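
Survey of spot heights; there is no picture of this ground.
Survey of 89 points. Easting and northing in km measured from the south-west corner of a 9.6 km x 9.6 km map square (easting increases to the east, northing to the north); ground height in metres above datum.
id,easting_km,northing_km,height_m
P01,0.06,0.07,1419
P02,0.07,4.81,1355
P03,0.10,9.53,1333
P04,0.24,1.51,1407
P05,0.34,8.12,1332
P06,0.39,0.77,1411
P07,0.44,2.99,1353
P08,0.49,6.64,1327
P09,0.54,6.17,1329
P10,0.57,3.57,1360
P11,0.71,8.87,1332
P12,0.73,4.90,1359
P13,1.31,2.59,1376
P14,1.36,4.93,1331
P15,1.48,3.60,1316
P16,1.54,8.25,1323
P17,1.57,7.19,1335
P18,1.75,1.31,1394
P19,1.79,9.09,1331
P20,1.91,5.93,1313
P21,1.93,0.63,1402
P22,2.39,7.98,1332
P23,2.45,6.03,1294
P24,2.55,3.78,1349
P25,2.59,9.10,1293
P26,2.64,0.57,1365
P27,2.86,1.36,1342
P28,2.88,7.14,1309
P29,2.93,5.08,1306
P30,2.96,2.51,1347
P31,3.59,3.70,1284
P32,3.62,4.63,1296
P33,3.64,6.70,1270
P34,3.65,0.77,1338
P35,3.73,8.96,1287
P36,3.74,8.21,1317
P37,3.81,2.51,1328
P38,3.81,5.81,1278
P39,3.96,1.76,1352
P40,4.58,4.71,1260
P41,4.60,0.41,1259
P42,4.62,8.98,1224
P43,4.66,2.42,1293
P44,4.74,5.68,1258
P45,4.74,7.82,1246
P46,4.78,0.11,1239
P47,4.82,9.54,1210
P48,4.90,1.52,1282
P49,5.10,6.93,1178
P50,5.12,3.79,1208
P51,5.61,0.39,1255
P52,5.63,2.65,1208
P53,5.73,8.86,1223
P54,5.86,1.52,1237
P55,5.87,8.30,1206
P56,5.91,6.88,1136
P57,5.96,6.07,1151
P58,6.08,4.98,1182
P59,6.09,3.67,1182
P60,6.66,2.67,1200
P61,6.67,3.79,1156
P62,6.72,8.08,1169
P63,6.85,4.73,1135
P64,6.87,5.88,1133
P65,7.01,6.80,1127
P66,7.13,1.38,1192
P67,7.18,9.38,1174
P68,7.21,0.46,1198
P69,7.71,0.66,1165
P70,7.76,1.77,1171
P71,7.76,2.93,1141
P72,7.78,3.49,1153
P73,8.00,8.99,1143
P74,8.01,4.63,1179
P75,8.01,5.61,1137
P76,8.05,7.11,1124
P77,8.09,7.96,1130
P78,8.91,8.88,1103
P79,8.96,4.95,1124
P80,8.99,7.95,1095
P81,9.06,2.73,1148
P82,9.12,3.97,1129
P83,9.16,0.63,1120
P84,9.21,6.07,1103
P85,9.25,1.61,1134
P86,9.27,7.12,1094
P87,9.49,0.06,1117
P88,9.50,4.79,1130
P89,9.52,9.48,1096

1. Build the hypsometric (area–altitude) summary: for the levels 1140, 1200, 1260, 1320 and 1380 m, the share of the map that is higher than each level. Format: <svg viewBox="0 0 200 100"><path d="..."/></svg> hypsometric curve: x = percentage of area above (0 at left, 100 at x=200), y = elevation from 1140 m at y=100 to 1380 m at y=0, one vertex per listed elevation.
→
<svg viewBox="0 0 200 100"><path d="M166 100l-39-25-33-25-30-25-53-25"/></svg>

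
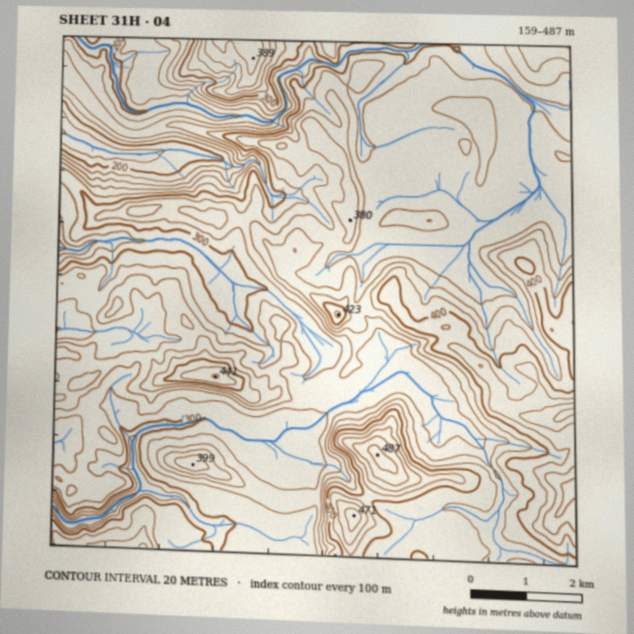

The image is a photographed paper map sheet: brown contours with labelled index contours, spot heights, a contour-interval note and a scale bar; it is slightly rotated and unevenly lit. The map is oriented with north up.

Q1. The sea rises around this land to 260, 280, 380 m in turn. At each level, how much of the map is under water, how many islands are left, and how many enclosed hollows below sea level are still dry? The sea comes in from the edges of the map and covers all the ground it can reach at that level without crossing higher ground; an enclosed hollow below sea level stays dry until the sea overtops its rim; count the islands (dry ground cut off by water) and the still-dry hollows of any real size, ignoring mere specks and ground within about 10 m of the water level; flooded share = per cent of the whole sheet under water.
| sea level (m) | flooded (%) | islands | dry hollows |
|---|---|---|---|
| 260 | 9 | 0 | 0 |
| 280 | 12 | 0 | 0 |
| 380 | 83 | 3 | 0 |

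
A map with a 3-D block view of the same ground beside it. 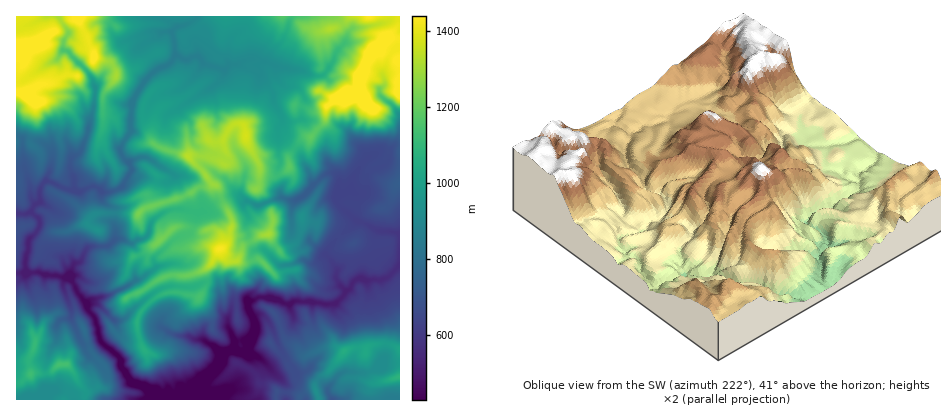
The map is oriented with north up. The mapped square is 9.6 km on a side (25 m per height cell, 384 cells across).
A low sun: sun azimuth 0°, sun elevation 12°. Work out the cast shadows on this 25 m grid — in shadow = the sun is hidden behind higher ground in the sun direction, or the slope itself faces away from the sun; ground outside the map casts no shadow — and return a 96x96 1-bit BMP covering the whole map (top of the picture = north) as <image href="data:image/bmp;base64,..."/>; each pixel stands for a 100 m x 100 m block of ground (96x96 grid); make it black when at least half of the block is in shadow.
<image width="96" height="96" href="data:image/bmp;base64,Qk2+BAAAAAAAAD4AAAAoAAAAYAAAAGAAAAABAAEAAAAAAIAEAAATCwAAEwsAAAIAAAAAAAAA////AAAAAAD+/D//////yjjn8f///x//////yBDn9////48f////7ABH+P///wA/////4AAP//8//gA/////4hAP/g8//gA///////AP4AEE/AB///////EH/wAAfAB///////PB/4AAOAD//////+Ph/4AAAAD//////8fg/4AMAAH//////8BweaAMAAH/AP///8A4ODwAAAP+AP///8AAADwBgAfwAf///+AAADgAAAfwP////+AAAAAAAA/4f////+AAAAAAAA/8//////AAAAAAAA94//////4AAAAAwA75//////4AAAAA4Bz5//////4AAAAAOB39//////8AAAAAEDv///////8AAAAAAHP////////AAAAAAH//////////AAAAAPw/////////gAAAAP8P//H/////gAAAAf/D/8P////w4AAAA//w///////AcAAAAwD8f/////+QcAAAH/4/H/////8weeAj//8fh//////gX/j///+P4Af//z+AD/z///+P+AH//nIAh8T/3//P/8D//PjQw+F2H/gPf/5/G//5/+F4P/gH//8wB////+F+P/wA//8wH8H///F+f/4GfB8AP4A///F/f/8OPgAAP4A///P///+/DwAAH8D///v/////x4AAD8D///v/////w8MAAAD/////A/D/4cAAAGDv////gMH/4AAAAGgH////wAP/8AAAACwH////8A///AAIOAwH////8AeB/9D4PBwH////+ABw//nwfB4P////+AH4H//h/j4f////+Qz8A//j/////////54CAD/n/////////7/AAB/////////////gAGf/4//////////wD//Pg//////////0P/8fwf////////////8/4Hz///////////5/4Dz///////+f//z/8An///////sP//n88AH//////78f//OA8AH//////4Z//+AA8AP//////8R//wAB4AP//////+D/+AABwAP///////Dn4AeBwAP///////DgAAIAgAF///////HwAAAAAAA///////HwAAAGAAAf//////nGAAACAAAP//////nAAAAAGAAf//////nAAAAAAAx///////n4AAAAAA7///////n4AAAAAB////////n4AAAAABk///f///v8AAAAAABz/wfw//v8AAAAAABx/B/gf//8AAAAAAD4PD+B///+AAAAAAD4AD4B///+AAAAAAAAAHAAf/3/AAAAAAAAAPgAD/73gAAAAAAAAPgAD/5jwAAAAABzAAgAAH4D4AAAAAH8YAAAAP8B+AAAAAP+AFABAf8AfAAgAAf3AOAHw/4APgAAAAf/AOAP58AAHnAAACP/gOAf/8AAAPgAACP3gGAf/wAAAAAAAGfvwDAAfgBgAAAAAOfv8BgA+ADwAAAAAGf//gAA/gj4AAAAAPf//4AAfwj8AAAAAfeP+AAADwH9/gAAAfcB/4AADzEAP8AAB/IAP+AAH/4AAfAAB/gAH/AAAH4AABAAA/gAHfA="/>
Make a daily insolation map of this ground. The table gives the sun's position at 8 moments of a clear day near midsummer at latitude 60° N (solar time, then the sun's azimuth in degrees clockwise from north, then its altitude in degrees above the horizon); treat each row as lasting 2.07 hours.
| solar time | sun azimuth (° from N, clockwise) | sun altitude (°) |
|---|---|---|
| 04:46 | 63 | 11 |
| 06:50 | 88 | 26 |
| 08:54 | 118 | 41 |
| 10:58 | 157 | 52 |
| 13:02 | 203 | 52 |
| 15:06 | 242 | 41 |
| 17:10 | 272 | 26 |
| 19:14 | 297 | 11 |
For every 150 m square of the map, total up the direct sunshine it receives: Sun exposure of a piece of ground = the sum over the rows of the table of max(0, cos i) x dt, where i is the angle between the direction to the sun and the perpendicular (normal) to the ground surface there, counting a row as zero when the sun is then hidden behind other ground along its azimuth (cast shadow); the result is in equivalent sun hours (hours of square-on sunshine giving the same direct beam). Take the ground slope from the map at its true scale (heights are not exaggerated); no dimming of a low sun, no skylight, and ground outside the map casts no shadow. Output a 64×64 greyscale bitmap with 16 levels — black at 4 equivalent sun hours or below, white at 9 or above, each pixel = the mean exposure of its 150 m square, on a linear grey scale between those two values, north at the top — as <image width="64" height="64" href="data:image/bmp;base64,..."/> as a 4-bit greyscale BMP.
<image width="64" height="64" href="data:image/bmp;base64,Qk12CAAAAAAAAHYAAAAoAAAAQAAAAEAAAAABAAQAAAAAAAAIAAATCwAAEwsAABAAAAAAAAAAAAAAABEREQAiIiIAMzMzAERERABVVVUAZmZmAHd3dwCIiIgAmZmZAKqqqgC7u7sAzMzMAN3d3QDu7u4A////AO3d3d3e7u3N7t7uut3u3c3cuavN3dze28zJrO7e7u7u7u7dy97u3t3chUSc3e3sq+3Mus3ty6qq3bmu7u7u7u7u7t3c3uzLmqYQSs3t7e7Fnu7M3u2ka8vLzczu7u7t3c7u3t3e3LqZUzirzu7u7tkn3uzd23jN3Kfe687tzLq93M293u2pqakwKbvN3u7u7ZFt7u7Kre7dqIztq83cunjdy6jO63eJtgBs3MzM3u7u1yjuyane7e7but7u3u7d3M3cxmd6yntwAHze7Mzu7u7rVqYWfO7d7t2pru7e7tzeut7ZV5yolgAGvO7bze7u7cthAWi+7t7t3ty77t7u7e6azctXl4eAAHvd7GV7zLmFScu9mM7s3t3Mzduc7d7u7ZzN3Zi3i2AIvczYVomoYxSr3JllWsrNzNyppyR5q824nNzKlqmdQCzs3dmYp4mczM3Hnac1qry83bulU0VUVme7p8qFh8xATavdypiM3d7bzHWutmeay7zczHeodmZmeMyBjLVo1gCaSrzKqr3e7u3NqL6miJvLeLu6irqqmaqrqVNa3KmAArS8icu7vM7t7e23rGWZvMl6yZmqu7vMzMyoaXe8umArW92mrLvMvN3N6sqaOLvLlpqneJmrzN3d3Kqcu6lrQGa83ttKzM3L3d3JundGqTI2QzQ1hpvM3d3dqr3d2XkFunac3cacvdze7cm6lnMAJryprM3cabzM3d27zd3FlEy6h0FL3JfN3dzNybq6uszMvd3d7d62nMvMzarNvbSTrt3bcABL3Iiau6y6uqqbvKrN3O3dy8uLqrveubyYZDjKzLq8YQOd3d3t3Kq7q6mKqszNzO7c3pioma2JdEVZup7u3KvapUa97d3dq8q9qoms3c7d3dzO7d3trMvL3dzM3u7t29rNpURUV72rur3KmrZ7zLq83b3u3e7sx83u2tua3u7c3c7duqzJmtvM3tzLVoc0m83d3N3d3u7Xrty83dvd25u+3t3u7u3bzu68uaVrzNzdvN3d3d3u7tmN3d3e2qqHm5Se7b3u7t3e7arIaM24vN3c3d3t7u7t2Y3d3e7du5hnEZre2s3d3cvNyszN3HncnO7cze7e7u3ra97u7u7d3ISaQVzuvMupmrzJjNzcp4287ty7zd3u3e7Hzu7u7t3LnN3FSs7tzN3LzMupzNy7a9zu3cu83MzN7umLuq3u7IidzepKu+7tmcqcymdou7pr7e7d3LzM3u7cybzLmKzad77d7XTLmry3VXmqZ7rMyVrt3dzdzN3u7pl67dzLqt7bztzu2WvM3dy5rZmLi8qoKtqszMzd3e7u7szc3e7JmoZ5h57t27zd7t3ah4cWhokFzIm83dzM3u7uyZ3u7smFW93KaL3t7u3d7shnWHEASEFtqbzd3LrN7u3c3u7amqiYd4zcp2jO7czuyHvLu6V72CnczczMy93u7dvO2WeqmLlRI2u6hUWt3u7rq83duovNlM7d3M3M3u7t7Khr3e287tllRHiJd1a+7svczN3bi93Wbd3d3dzM3u3uut7M3u7c24mHrMupZp3Ine2s7e3L7dx53d3N3Mu97e7L3Lzu7tvrpt3ribvdzYve7L3t3N7su9q+3dzbu6vt7tzMve7uy9h43oOd3dzazu7szezKjsqL3c7u3M3Lu+3u3My83e7Nk1h0PN3czt7u7tve28uMqr3Lvu7tzN273e7r3bqr3u5lvam93d3d7u3uvO7NyorL3su+7u3czLvd7sztvKe+7Ga93M3cqKq97uy+7aZ6aM7uy97tzd3cyt3tzezNp2zsuGzd24eKue7u7N7siHiYvu273Zir3d3brd3tzN22Su3MQ2qYqbuqzd3d3eu4ibq+7Lzcmszd3e3u3N3d3NRH7t2DmqvLvJnNur7d3MupvNybzeuKq7u73dy8297cxTbe7Ye8zd3KatypnO7My5q9uZrNx6qqurzNzMzLvd21Vs7sdq3d3blbmah4mqu7ms3by82rupy8zc3N3cvN3rl2zcymnc3ty6dGaYREVGir3uvd3au5rN3dzM3uzd3uy1XNuXaNzd7cuXaJeGRVjLze2rvOzNu97clnze7t3u68VczNt2zLzN3curzLqZrNzdu3i5fe7t3WABjey7vNzLxTvu7qSdy7vO7czMzMzM3dyYXdzLzu7qgErbve7u3MzDB97u1kvd3c3u3czd3d3d3Jecq2FIq8qVfN3M3u7szLM0ze7tNbze7d3u3d3d3d3d3MchAkNLzdus3u3M3e7dlHnO3d6yar3e3N3d3d3d3d3LqGNMl6ze7c3e7tzNzZQUvIq7zet2i93dzM3d3d3cy7u83qjNuM7d3d7u7JisEBrd2oms7uuIvN3N7u3d3czd3u7dqZp3re7e7u7u6VUFve25iZvO7umsze7u7u3N3e7u7u7bmYud7u3u7u7sEGztuUSKmrze7N7u7u7u7d7u7u7u7uyZurzu7d7u7u14ru27mJu8u83c7u7u7u7u3u7u7u7u7cmJec7t3cze24a97Hmrqt3bzMzu7u7u7u7u7u3u7u7u7JqHi+7ruqzttn3ty7zd3d3cze7u7u7u7d7u7e7u7u7dzu3Mzd3dy6yovtrLu+7u7u7tze7u7u7t3u7t3u7t7uzKqaqs3u3cymzu24vLrN3u7u7tzu7u7u3u7u693My7zd3ty7ve7uypve7u7tus3d3e7u7t7u7u7u7u7tuqvMzN7u7u7u"/>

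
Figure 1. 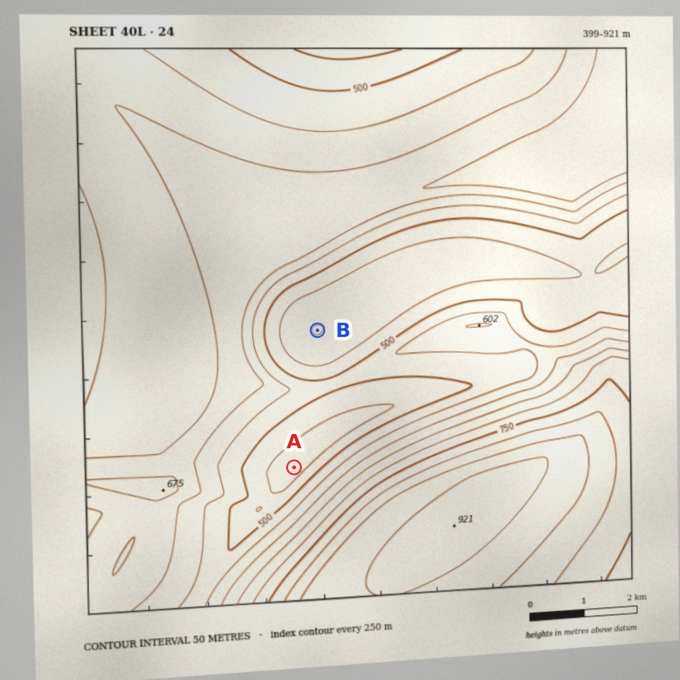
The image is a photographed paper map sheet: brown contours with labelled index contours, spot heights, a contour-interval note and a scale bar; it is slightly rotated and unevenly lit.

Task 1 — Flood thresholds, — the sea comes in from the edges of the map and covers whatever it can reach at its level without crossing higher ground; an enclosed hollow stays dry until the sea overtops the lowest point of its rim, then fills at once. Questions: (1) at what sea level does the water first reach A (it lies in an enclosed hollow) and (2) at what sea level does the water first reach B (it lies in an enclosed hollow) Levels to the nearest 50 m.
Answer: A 500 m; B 450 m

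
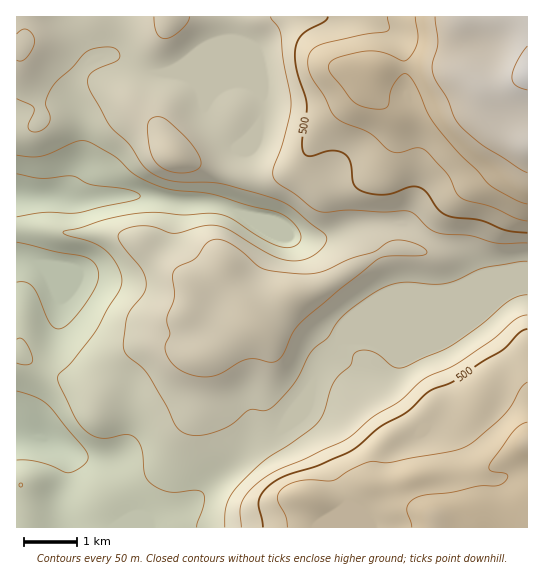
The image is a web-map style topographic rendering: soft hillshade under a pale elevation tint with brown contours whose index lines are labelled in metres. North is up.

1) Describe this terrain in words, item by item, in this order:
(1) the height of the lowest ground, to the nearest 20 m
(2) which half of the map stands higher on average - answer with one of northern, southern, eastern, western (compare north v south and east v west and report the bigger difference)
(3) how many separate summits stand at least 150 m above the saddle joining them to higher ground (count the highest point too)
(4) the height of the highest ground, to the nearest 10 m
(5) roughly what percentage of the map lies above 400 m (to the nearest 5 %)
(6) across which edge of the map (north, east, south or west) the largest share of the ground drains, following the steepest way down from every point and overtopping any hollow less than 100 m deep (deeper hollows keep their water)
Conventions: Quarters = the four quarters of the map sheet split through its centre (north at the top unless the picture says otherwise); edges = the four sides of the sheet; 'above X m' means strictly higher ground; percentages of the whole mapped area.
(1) The lowest point is down at roughly 260 m.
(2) Taken as a whole, the eastern half is higher than the western.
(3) There are 2 summits with 150 m or more of prominence.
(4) The highest point reaches roughly 710 m.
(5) Roughly 65 % of the ground is higher than 400 m.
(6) The largest share of the runoff leaves by the western edge.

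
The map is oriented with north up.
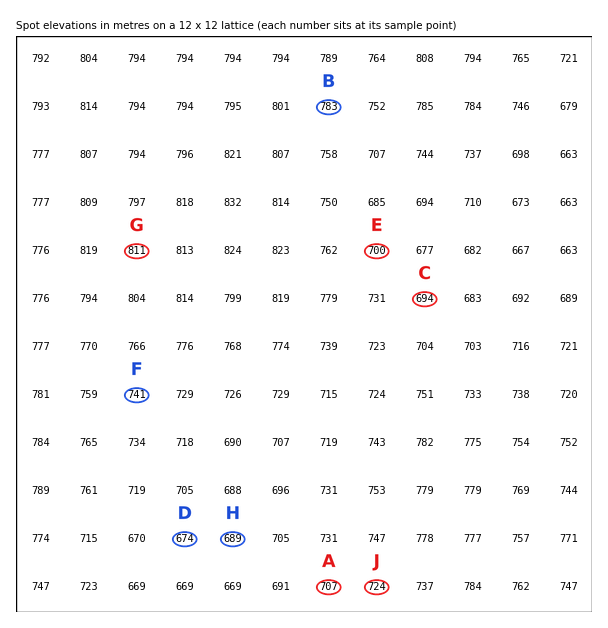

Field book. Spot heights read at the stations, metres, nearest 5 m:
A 705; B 785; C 695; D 675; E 700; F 740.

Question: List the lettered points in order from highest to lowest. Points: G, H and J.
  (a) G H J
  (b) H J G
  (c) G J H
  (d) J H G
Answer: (c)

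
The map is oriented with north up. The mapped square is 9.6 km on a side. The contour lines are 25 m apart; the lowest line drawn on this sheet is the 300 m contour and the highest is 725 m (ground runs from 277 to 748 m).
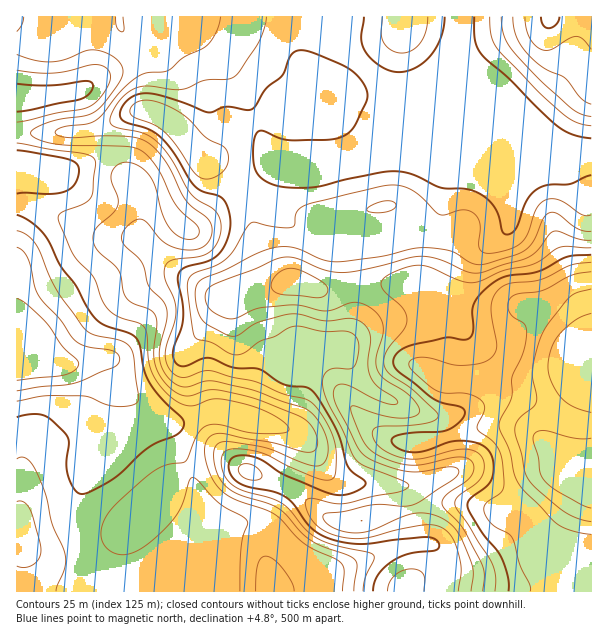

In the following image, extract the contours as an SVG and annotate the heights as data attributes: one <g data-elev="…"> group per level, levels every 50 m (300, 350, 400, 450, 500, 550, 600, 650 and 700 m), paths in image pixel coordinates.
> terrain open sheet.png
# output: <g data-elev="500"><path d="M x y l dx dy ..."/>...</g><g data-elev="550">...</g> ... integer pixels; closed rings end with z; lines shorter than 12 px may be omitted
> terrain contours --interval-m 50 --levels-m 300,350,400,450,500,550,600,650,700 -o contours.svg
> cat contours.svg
<g data-elev="300"><path d="M17 298l9 5 18 17 18 25 14 14 3 4-4 7-10 5-48 5"/></g><g data-elev="350"><path d="M17 231l10 4 8 8 21 47 29 39 10 6 27 6 8 6 4 10 5 41-1 3-3 3-13 3-14-2-18-8-9-1-36 0-28 5"/></g><g data-elev="400"><path d="M56 591l9-25-1-15-11-26-7-30-11-25-4-8-5-4-5-1-4 2"/><path d="M17 143l33 6 33 4 7 3 5 3 1 6-5 32-7 6-24 10-2 3 1 5 13 32 5 7 17 18 7 21 6 9 10 8 21 7 6 4 3 8 1 22 3 12 5 12 9 11 12 10 11 4 7-1 14-5 7-1 33 6 25 11 9 6 6 6 0 3-4 2-22 1-17-2-27-7-7-1-6 2-9 9-11 26-3 2-19 3-15 9-36 32-7 9-4 9-1 8 1 7 3 6 5 5 6 3 7 1 15-5 18-13 19-19 7-14 7-23 2-3 3 0 25 25 23 13 5 5 1 3-5 12-2 12-1 43"/><path d="M17 70l21 3 16 0 42-8 11 3 3 4 1 5-2 7-7 11-6 7-7 5-72 15"/></g><g data-elev="450"><path d="M116 17l1 10 5 5 2-3-1-12"/><path d="M221 17l-5 16-11 14-22 11-15 13-21 2-10 4-15 13-20 25-7 6-9 3-23 3-6 2-2 3 3 3 8 2 57-1 14 2 9 3 9 8 10 12 22 40 22 20 3 9-2 9-6 7-9 4-14-1-13-4-9-7-12-15-6-4-4 1-6 3-9 11 0 6 2 5 14 13 5 6 6 23 13 13 4 8 1 12-8 31 3 17 8 11 10 7 9 1 18-6 11 1 36 8 28 11 20 6 7 4 6 6 9 14 4 13-1 14-6 7-6 1-7-1-44-18-37-6-8 2-4 4-1 8 1 10 6 15 10 11 11 5 34 11 9 7 15 17 11 9 10 6 32 12 3 3 1 5-3 25"/></g><g data-elev="500"><path d="M591 175l-21 9-22 1-12 5-10 11-10 27-4 5-5 2-5-4-3-15-4-9-13-12-15-6-27-2-23-11-12-4-10-1-12 1-72 16-26-1-15-4-11-7-5-11 0-22 1-7 3-5 6 0 15 7 11 2 36 0 12-2 9-4 6-5 14-30 0-6-2-7-12-15-15-8-33-13-8 1-5 3-10 21-16 14-11 17-4 4-24-3-15 5-5 0-36-13-24-6-7 1-8 3-10 10-2 7 3 6 26 9 10 7 14 16 21 33 7 6 16 4 5 3 4 6 3 9 1 11-1 9-3 10-6 9-11 9-24 7-4 2-3 5 0 6 4 21 1 14-2 13-8 21 0 6 2 6 4 3 6 1 18-7 7-1 23 9 25 2 26 15 25 4 9 10 17 30 13 39 5 5 11 8 2 3-4 5-12 6-9 1-9-1-48-19-24-16-15-4-10 1-5 5-1 7 3 9 5 5 8 4 28 6 12 5 9 7 18 24 8 6 12 5 16 4 15 1 63-7 8 2 5 4 0 5-4 2-27 4-18 9-13 13-3 8-1 7"/><path d="M364 17l-3 21 4 13 7 9 9 7 9 4 9 1 8-1 9-3 15-13 10-17 4-21"/><path d="M474 17l1 25 3 8 6 7 25 21 28 30 21 19 15 8 18 3"/></g><g data-elev="550"><path d="M591 231l-12-2-21-15-4-2-5 1-6 6-9 21-8 9-11 6-35 10-9-2-19-12-20-3-16 0-35 8-45 6-13-2-27-12-18-1-20 6-33 17-21 8-6 4-2 5 0 16 5 16 8 6 21 11 9-1 12-9 9-4 31-8 11 1 22 6 29-2 7 2 6 5 3 6 2 6-3 25 2 14 7 9 18 12 3 4-1 2-4 1-10-3-38-18-6 0-4 3-2 6 2 9 24 47 5 6 7 5 30 10 18 2 33-5 5 1 2 5-7 7-30 20-9 5-9 1-21-2-12 1-26 6-19 2-3 3 0 3 4 5 8 4 10 4 11 1 16-3 29-13 12-3 15-1 13 5 9 6 6 6 13 25 4 17-2 19"/><path d="M369 212l9 1 9-1 7-3 2-5-6-3-9 1-13 5-1 3z"/><path d="M501 17l1 12 3 9 5 9 8 10 24 25 28 25 11 7 10 3"/></g><g data-elev="600"><path d="M312 297l8 1 4-2 3-3 1-5-7-7-19-10-9-3-8 1-7 4-6 8 0 7 4 5 8 2z"/><path d="M591 248l-24-2-7 1-26 17-30 6-28 12-14-1-31-14-12-2-11 2-13 5-11 6-3 4 1 5 2 4 20 18 3 11-3 9-18 24-2 7 1 8 6 7 24 17 21 19 2 5-3 4-10 4-48 3-4 4 0 7 4 6 7 6 9 5 12 4 17 0 40-10 12 2 7 5 3 11-3 10-5 7-18 13-3 7 37 59 4 13-1 15"/><path d="M525 17l1 10 3 9 5 8 6 5 5 1 6 0 18-11 7-3 7 3 8 10"/></g><g data-elev="650"><path d="M591 262l-19 3-30 14-32 4-12 7-5 7-2 11 6 40-3 7-6 5-11 4-18 1-28-7-11-1-7 2-4 4 3 8 23 19 9 3 26 1 9 4 5 6 0 7-6 14-1 4 3 3 13 9 6 9 3 11 2 22-3 9-16 12-1 8 4 7 4 5 15 9 5 4 8 29 10 19 0 6"/></g><g data-elev="700"><path d="M591 289l-13 3-8 5-26 33-6 15-6 24 1 9 4 18-1 6-2 5-15 12-4 10 10 42 6 12 33 29 14 6 13 4"/></g>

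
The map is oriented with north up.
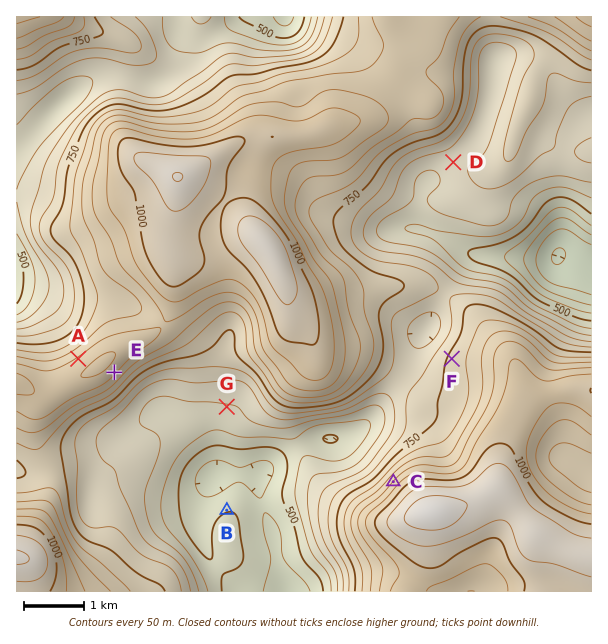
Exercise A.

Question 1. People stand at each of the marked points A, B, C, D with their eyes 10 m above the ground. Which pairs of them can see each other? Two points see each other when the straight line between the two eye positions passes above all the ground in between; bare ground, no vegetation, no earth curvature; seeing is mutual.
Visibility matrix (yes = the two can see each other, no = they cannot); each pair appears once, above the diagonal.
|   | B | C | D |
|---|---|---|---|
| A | no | no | no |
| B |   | yes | no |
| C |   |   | yes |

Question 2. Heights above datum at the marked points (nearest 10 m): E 910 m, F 760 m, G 600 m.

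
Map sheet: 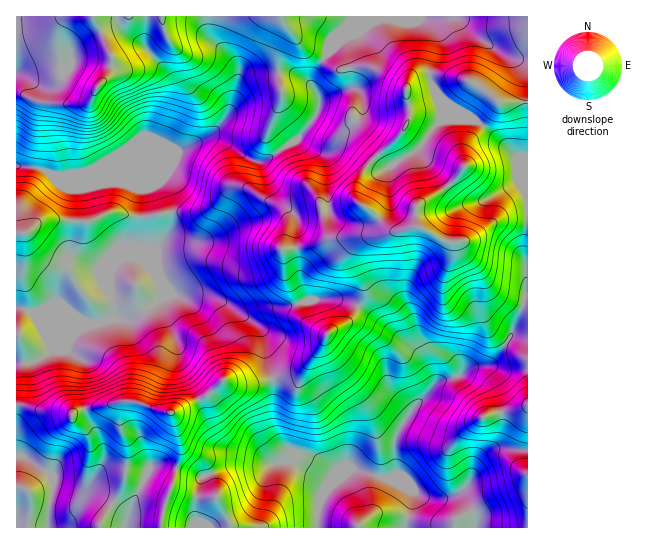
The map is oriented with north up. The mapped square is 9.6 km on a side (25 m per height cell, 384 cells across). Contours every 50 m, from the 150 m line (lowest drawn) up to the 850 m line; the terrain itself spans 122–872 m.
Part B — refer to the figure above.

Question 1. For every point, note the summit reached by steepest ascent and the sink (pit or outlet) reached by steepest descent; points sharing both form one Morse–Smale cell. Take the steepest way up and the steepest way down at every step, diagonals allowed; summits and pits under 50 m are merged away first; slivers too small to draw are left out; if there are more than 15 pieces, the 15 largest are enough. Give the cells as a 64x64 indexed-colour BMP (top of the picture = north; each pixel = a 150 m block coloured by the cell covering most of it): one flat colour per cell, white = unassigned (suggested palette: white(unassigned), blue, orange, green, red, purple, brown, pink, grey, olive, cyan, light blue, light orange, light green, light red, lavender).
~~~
<image width="64" height="64" href="data:image/bmp;base64,Qk12CAAAAAAAAHYAAAAoAAAAQAAAAEAAAAABAAQAAAAAAAAIAAATCwAAEwsAABAAAAAAAAAA////ALR3HwAOf/8ALKAsACgn1gC9Z5QAS1aMAMJ34wB/f38AIr28AM++FwDox64AeLv/AIrfmACWmP8A1bDFAAAAAAAAAAAzM4iIzMzMzMzMzMwAAAAAAAAAAAAAAAAAAAAAAAAAADMziIjMzMzMzMzMzAAAAAAAAAAAAAAAAAAAAAAAAAADMzM4iMzMzMzMzMzMAAAAAAAAAAAAAAAAAAAAAAAACjMzMziIjMzMzMzMzMwAAAAAAAAAAAAAAAAAAAAAqqqqozMzOIiMzMzMzMzMzMAAAAAAAHd3cAAAAAAAAAqqqqqjMzMziIzMzMzMzMzMwAAAAAB3d3d3cAAAAAAAqqqqqqozMzOIiMzMzMzMzMyIUAAFV3d3d3dwAAAAAAqqqqqqqjMzM4iIiMzMzMzMiIVVVVVVd3d3d3AAAAAAqqqqqqqqMzMziIiIiIiIiIiFVVVVVVd3d3d3dwAAAKqqqqqqqqozMzM4iIiIiIiIhVVVVVVVV3d3d3d3cAAAqqqqqqqqqjMzMziIiIiIiIVVVVVVVVVXd3d3d3d3d3eqqqqqqqqqMzMziIiIiIiIhVVVVVVVVVV3d3d3d3d3d6qqqqqqqqMzMzOIiIiIiIhVVVVVVVVVVXd3d3d3d3d3qqqqqqqqozMzM4iIiIiIiFVVVVVVVVVVV3d3d3d3d3eqqqozqqqjMzMziIiIiIiIVVVVVVVVVVVXd3d3d3d3dzMzMzMzM6MzMzMziIiIiIhVVVVVVVVVVVV3d3d3d3d3MzMzMzMzMzMzMzMziIiIiFVVVVVVVVVVVVd3d3d3d3czMzMzMzMzMzMzMzM4iIiIVVVVVVVVVVVVVXd3d3d3dzMzMzMzMzMzMzMzMzMzMzhVVVVVVVVVVVVVJ3d3d3d3MzMzMzMzMzMzMzMzMzMzMwAFVVVVVVVVVVUiInd3d3czMzMzMzMzMzMzMzMzMzMwAABVVVVVVVVVUiIiIid3dwAAMzMzMzMzMzMzMzMzMzAAAAVVVVVVVVUiIiIiInd3AAAzMzMzMzMzMzMzMzMzMAAAAFVVVVVVVSIiIiIiJ3cAADMzMzMzMzMzMzMzMzMwAAAABVVVVVUiIiIiIiIidwAAMzMzMzMzMzMzMzMzMzAAAABVVVVVUiIiIiIiIiIiAAMzMzMzMzMzMzMzMzMzAAAABVVVVVUiIiIiIiIiIiIAMzM2ZmYREzMzMzMzMzEAAABVVVVVIiIiIiIiIiIiImZmZmZmZhEREzMzMzMxEREABVVVVVIiIiIiIiIiIiIiZmZmZmZmERERMzMzMRERERESIlVSIiIiIiIiIiIiIiJmZmZmZmYRERExERERERERERIiIiIiIiIiIiIiIiIiImZmZmZmZhERERERERERERERIiIiIiIiIiIiIiIiIiIiZmZmZmZmEREREREREREREREiIiIiIiIiIiIiIiIiIiJmZmZmZmYRERERERERERERESIiIiIiIiIiIiIiIiIiImZmZmZmZmERERERERERERERIiIiIiIiIiIiIiIiIiIiZmZmZmZmZmERERERERERERIiIiIiIiIiIiIiIiIiIiJmZmZmZmZmYRERERERERERERERIiIiIiIiIiIiIiIiImZmZmZmZmZhERERERERERERERERESIiIiIiIiIiIiIiZmZmZmZmZmERERERERERERERERERERESIiIiIiIiIiJmZmZmZmZmYREREREREREREREREREREiIiIiIiIiIiImZmZmZmZmZhERERERERERERERERERESIiIiIiIiIiIiZmZmZmZmZmEREREREREREREREREREiIiIiIiIiIiIiJmZmZmZmZmZhERERERERERERERERESIiIiIiIiIiIiImZmZmZmZmZhERERERERERERERERERIiIiIiIiIiIiIiZmZmZmZmYREREREREREREREREREREiIiIiIiIiIiIiJmZkRERmERERERERERERERERERERESIiIiIiIiIiIiKUREREREREREERERERERERERERERERErsiIiIiIiIiIpREREREREREREQREREREREREREREREfu7siIiIiIiIplEREREREREREREQREREREREREf8REf/7u7IiIiIiIpmUREREREREREREREQREREREREf//8f//+7uyIiIiIpmZREREREREREREREREQRERERER////////u7siIiIpmZlEREREREREREREREREEREREREf8RH////7u7IiIpmZmUREREREREREREREREQRERERERERER////u7u7uZmZmZREREREREREREREREREERERERERERH///+7u7uZmZmZlE3d3d1EREREREREREQREREREREREf///7u7mZmZmZmd3d3d3dRERERERERERBERERERERER////u7uZmZmZmZ3d3d3d3UREREREREREQREREREREf////u7uZmZmZmZnd3d3d3dRERERERERERO4RER7hER////u7u5mZmZmZmd3d3d3d3URERERERERE7u7u7u4RC//7u7u7mZmZmZmZ3d3d3d3dRERERERERE7u7u7u7gALu7u7u7uZmZmZmZnd3d3d3d1ERERERERE7u7u7u7gALu7u7u7u5mZmZkAAN3d3d3d1ERERERERE7u7u7u7gAAu7u7u7u7mZmZkAAA3d3d3d3URERERERE7u7u7u7gAAALu7u7u7uZmZAAAADd3d3d3URERERERETu7u7u7gAAAACbu7u7u5mZAAAAAN3d3d3dRERERERERO7u7u7gAAAAAJmbuZm5mZAAAAAA"/>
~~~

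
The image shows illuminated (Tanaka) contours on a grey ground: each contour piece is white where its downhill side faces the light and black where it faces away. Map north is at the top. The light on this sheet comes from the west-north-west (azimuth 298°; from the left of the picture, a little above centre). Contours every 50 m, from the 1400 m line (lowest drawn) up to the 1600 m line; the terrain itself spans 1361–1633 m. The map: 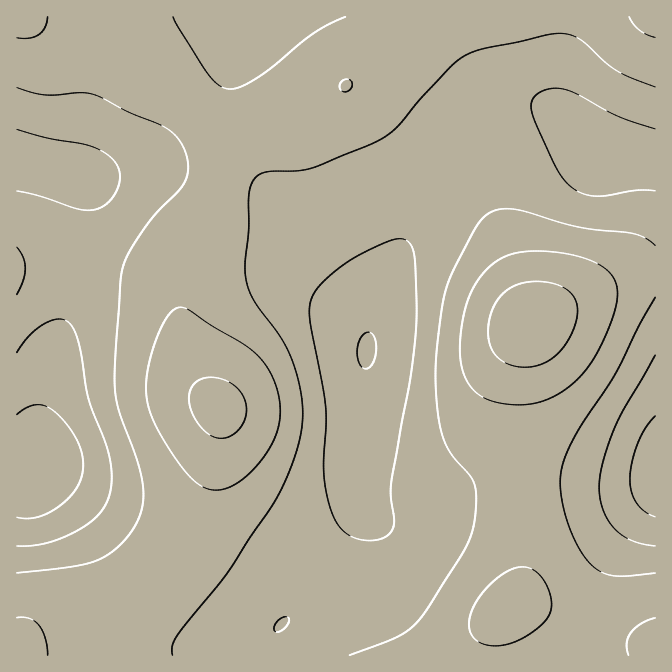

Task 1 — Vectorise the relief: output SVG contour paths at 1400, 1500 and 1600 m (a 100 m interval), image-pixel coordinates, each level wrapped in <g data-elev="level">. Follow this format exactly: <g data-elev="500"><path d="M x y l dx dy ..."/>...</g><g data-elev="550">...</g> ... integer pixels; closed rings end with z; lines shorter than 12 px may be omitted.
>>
<g data-elev="1400"><path d="M655 517l-10-5-8-9-6-11-1-14 2-16 6-20 7-14 10-12"/><path d="M17 414l10-6 10-3 8 1 9 5 11 11 10 15 6 15 2 13-1 12-5 10-7 9-9 9-11 7-12 5-11 2-10-2"/><path d="M365 369l-3-2-3-5-2-12 3-12 4-4 4-2 4 1 3 5 1 14-4 13-4 3z"/></g><g data-elev="1500"><path d="M172 655l0-10 5-10 50-61 48-74 17-35 9-33 2-17-1-17-4-18-5-18-13-25-26-37-8-20-1-15 4-35 0-33 1-10 5-9 5-4 7-2 30-1 15-3 68-28 17-13 25-30 33-35 13-8 17-6 65-14 19 0 15 8 21 20 12 9 38 16"/><path d="M655 573l-28 3-13 0-12-4-10-7-12-15-10-22-7-25-3-21 3-19 10-23 42-65 24-48 16-30"/><path d="M17 294l6-14 2-12-2-11-6-10"/><path d="M655 245l-9-7-11-4-56-7-65-18-10 0-10 2-9 5-7 7-23 44-9 21-6 32-4 50 2 40 5 28 7 15 20 22 5 12 1 21-4 24-12 25-33 53-12 14-8 7-12 7-45 17"/><path d="M17 88l27 7 40-2 16 4 28 15 33 13 11 7 6 6 5 9 4 10 1 10-1 10-5 10-28 29-21 29-8 15-4 15-6 80 0 33 4 24 17 45 6 23 1 20-4 18-7 13-10 12-12 10-12 7-24 6-57 7"/><path d="M345 17l-18 8-15 9-40 33-17 12-15 8-10 2-10-3-11-11-30-47-6-11"/></g><g data-elev="1600"><path d="M214 437l11 1 12-6 8-12 1-13-3-12-9-10-12-6-13-2-9 2-6 6-4 7-1 8 2 10 6 12 8 9z"/><path d="M519 367l15-1 13-4 13-10 9-14 7-16 1-15-4-12-9-8-19-5-21 1-17 7-12 13-4 10-3 12 0 12 3 10 4 8 6 5 7 4z"/></g>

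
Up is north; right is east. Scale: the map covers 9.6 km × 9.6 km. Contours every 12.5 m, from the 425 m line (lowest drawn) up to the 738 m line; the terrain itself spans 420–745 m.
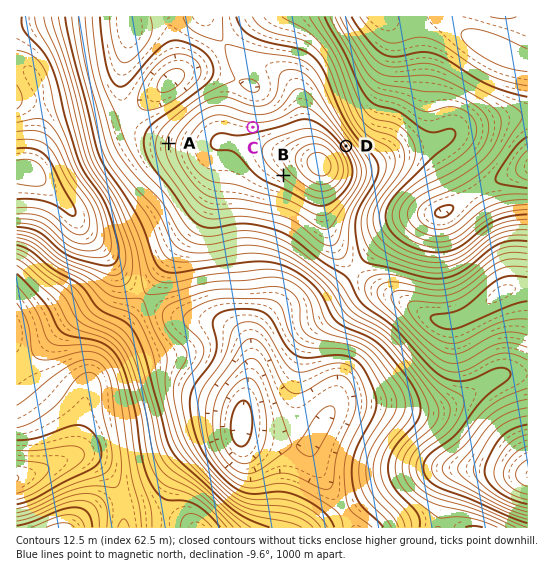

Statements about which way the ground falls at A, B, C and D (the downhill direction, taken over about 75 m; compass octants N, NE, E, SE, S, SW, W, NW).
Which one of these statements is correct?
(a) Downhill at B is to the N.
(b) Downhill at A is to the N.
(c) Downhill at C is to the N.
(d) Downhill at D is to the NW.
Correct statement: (c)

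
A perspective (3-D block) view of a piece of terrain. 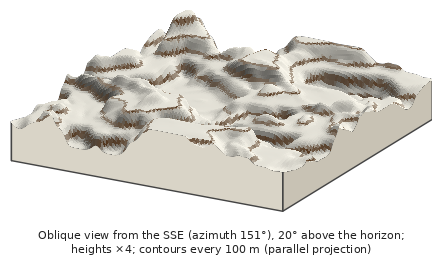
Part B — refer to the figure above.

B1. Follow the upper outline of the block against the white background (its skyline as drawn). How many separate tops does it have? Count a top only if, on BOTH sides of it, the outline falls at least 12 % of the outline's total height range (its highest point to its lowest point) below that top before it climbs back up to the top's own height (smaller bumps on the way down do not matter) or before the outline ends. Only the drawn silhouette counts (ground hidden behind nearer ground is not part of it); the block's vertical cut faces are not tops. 2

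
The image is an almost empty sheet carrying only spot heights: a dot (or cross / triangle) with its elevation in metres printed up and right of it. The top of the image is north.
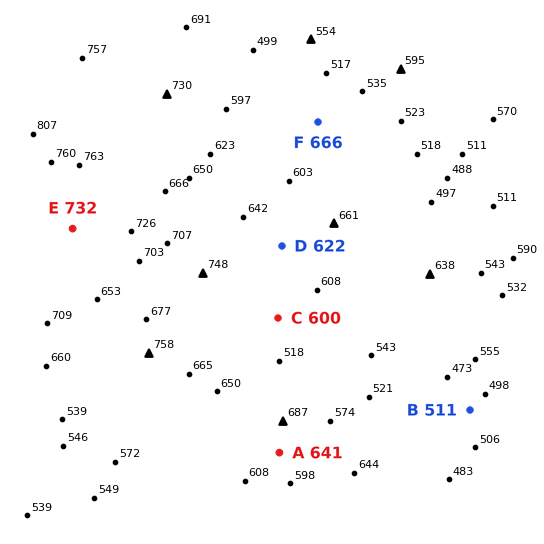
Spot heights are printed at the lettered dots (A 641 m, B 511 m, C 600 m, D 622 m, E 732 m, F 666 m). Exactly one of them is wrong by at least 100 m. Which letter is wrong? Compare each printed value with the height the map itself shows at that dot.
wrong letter F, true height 541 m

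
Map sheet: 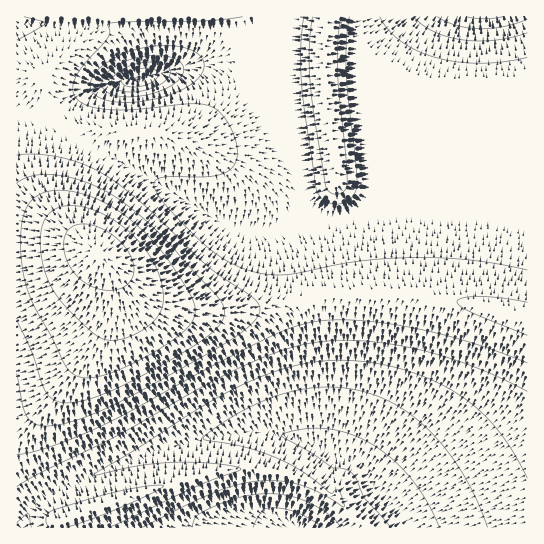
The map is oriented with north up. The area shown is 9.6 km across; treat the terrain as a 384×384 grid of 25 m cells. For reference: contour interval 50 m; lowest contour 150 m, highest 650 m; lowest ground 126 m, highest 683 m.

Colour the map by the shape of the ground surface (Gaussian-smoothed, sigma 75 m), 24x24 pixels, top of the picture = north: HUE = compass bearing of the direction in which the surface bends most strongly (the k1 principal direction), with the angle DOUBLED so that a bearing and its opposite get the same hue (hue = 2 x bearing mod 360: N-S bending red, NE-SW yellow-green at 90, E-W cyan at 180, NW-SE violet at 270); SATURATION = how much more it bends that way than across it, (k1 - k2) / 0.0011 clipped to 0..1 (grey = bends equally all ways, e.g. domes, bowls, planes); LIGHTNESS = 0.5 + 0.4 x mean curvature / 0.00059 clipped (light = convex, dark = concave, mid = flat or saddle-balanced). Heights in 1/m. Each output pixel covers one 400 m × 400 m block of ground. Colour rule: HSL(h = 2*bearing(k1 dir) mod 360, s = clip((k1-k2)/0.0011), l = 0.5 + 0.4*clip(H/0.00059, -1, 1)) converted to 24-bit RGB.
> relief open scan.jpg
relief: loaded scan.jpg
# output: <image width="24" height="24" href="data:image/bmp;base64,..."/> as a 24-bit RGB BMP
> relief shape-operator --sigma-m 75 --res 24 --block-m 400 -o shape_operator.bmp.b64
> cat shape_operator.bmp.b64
<image width="24" height="24" href="data:image/bmp;base64,Qk32BgAAAAAAADYAAAAoAAAAGAAAABgAAAABABgAAAAAAMAGAAATCwAAEwsAAAAAAAAAAAAAIVuOsLzj0qjww5DinnyqgodyaYRQWn44XHw3an5Fen5VfHBSdEs7cDtCYn9xfe+cfK6RhlB4f0p2fX98foB8f4J9f4N9gIN9VIJrG4QZWIRDnXOoxY7g05/ww4/jmnqthXWBd31jdXhRd21TZGt6aKKphunvjc2UdlRwezthenx+fIB9fYF9foJ9f4N9f4N9jnN0eYFrTn49OnYhTH8xdIlimHqluIvcwprvtJbvlovri5zslcDxkNHkW36atmxthDJze3d+fH9+fIB+fYJ9fYJ9foN9f4N+o3N/kHd0gIVvcIRnYYRTSX4vSXwpXII7dYZehYp1g3uUgXuRin50iGRVdTw2f1c/gG52e39/fIB/fIF+fYJ+fYN9foN9f4N9rXWHpHeCk3t3hIhxcoVpbIRlbINkZ4JXX389ZHwzdH0zfHQ2fGU7fmNRfnV2enx+e35/e4B/fIB+fIF+fIJ8fYJ8f4J8gYJ7pHiErHuLpX2Kln2AiYh4doRubYNna4JlbYBncH9rc35vdX1zdnx2eHx5eXx7eX17en57en97e4B6fIB6foF5gIF4goF2gn50kn56oX+GqYKRpoKUm4GOjH6CfYN3cYFubIBoa39nbH5ob31rcXxudHxxdnxzeH10eX10e350fX90f4BzgYFygX9wgX1vgXpuhYl3kYl9m4OFpISUpoOcoIGclH+VhH6KeISDcoF4boBybX5vbnxtcXtudHtvd3xven1ufH5ufn9ugIBugH9ugH5vgH1xgH51gIl3ho13kI98lIWBm4OOoIOcnoKikoGghX6cenqYdnuUdHqPdHmIdXmDdnt/dn14eX52e352e392e4F3eYN7e4aGfIeLfIuSh4h/iIx6io52jY93j4x7kIaDkIiWioWihIGrf3yxfHaxe3OufHKofXOhfXWbe3iXeXqVen6Ve4GXe4WZe4idfIyhfJGmfZapioKDjYV/j4l6j5B2iJF2fpR5fpmLf52ifI+rd3ywe3Kzgm+zh3Cwh3SuhHirgHqqe3uqfICrfIWrfYmrfYyrfY+qfpKnfpKijICHkH+CkoSAk5KDhZqCfqWMeaycdKuqcJCjbHGaeWiWhWmWiW+Wh3eXhHyagH2dfn+ffoKffoSefoacf4iYf4iTf4eNfoiIin+KkISKlY2Ok6CZkbCmi7iwf7Kzc5GiaWmLfGF9eV5pfGJjf3RrgoBzf4N4fIV6e4V8e4V7f4R7goR6g4N4g4F1g35yg3tvgYOMiZOWkaekl7ewl763jrOzfYediGOJfVFoeE1WeVxWfXZhfYJoeoRreoRtfINuf4JugYJug4Jug4Ftg39tg35tg3xugntvfZmZhaqijbepkbinjqmYk3p7iFRkfz9Re0JMfFdVf3hoeYVwdodyeIRyhmc5X4c0e4FvgIFygYFygoFygoBzgX90gX51gX53eKeYfa+Wf6yJj595mHlgiUJBfzU8fkJHf19dgYN0eYuBeoyGeoeEcDSJ6maGeuqNKneJf4B6f4B6gIB6gIB7gIB8gIB8gIB9cKJ/dp5tk5ZgkW5Likk5hDw5g09RhG5ve42LfJSUfJCSfIaLfICFKhhx2uah2OWrIBl4foB/f4B+f4B+f4B/f4B/f4B/f4B/e5Bni4RaiWhNiVZHilNRimlvfYGPf5SZfpSafYuTfIGKfHuFfnuDLRZu2u+axeB2NiJ2f4CAf4CAf4CAf4CAf4CAf4CAf4CAhHxjg3FiiWttgXOef36xhYi3hYywgoihfoGTf3yJgXqFgXqDf3qCMhV93vSisd1BTDl/f4CAf4CAf4CAf4CAf4CAf4CAf4CAg3tvd4xxaK2PY9HUeazsm5Hyu4znunzJpnamj3aLhniDgnuBe3SCNRSX4fWkRhrJY1iDf4CBf4CBf4CCf4CCf3+Cf3+BgH+BiIKAjph5iLhLS64ICzgABDMArA4o4jFdw1t4oG59jHd+g3t/cWqDMhW05/WkLhSocG6Df4KDfoKFfoGHfoCJfn6JgH6JgX6HhISRmIeOs3Z81kVMtR4FKDMAETMAO2cAmqsqoJVcjYJ0hH58ZWGDJBjG8PakGhSXdXuGfYiJfIqPe4iWeoKbenqegnqdiHuZjYCQjoGHnH2RvHi4ynvgqXzuZX7mTsXPVbGBaZhsfYl3gYN9YmSDGCXG9vCkFCiYc4eKeZKLdpyac5qmcoyucnmzgnS0lHaxe2EUeGsTdnAVdW8YfWgaiWgejHUjg4YlbX4gYHgaWHgdYIJAZnyCFTuy9uKmFl6uY42McZh4aKF+X6aPW6KmXnqlcmOpmGmx"/>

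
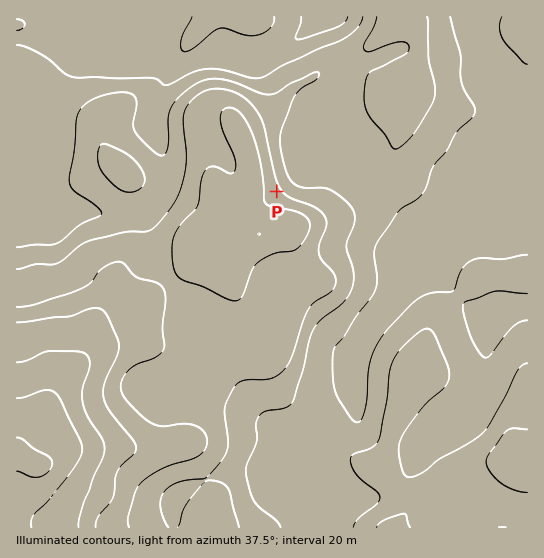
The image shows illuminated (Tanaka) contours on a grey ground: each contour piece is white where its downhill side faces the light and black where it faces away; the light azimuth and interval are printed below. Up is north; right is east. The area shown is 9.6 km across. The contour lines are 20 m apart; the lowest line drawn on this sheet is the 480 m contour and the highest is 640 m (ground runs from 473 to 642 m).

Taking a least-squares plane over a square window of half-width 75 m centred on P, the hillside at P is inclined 4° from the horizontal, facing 60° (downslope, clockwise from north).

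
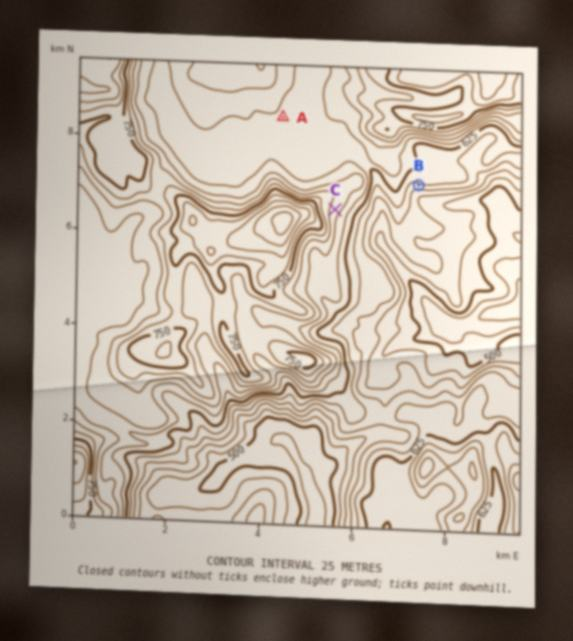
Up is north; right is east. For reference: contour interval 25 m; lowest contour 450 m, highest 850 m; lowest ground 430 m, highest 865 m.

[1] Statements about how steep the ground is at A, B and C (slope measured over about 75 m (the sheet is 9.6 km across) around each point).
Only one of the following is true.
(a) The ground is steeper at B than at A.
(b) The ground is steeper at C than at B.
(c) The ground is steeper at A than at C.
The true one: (a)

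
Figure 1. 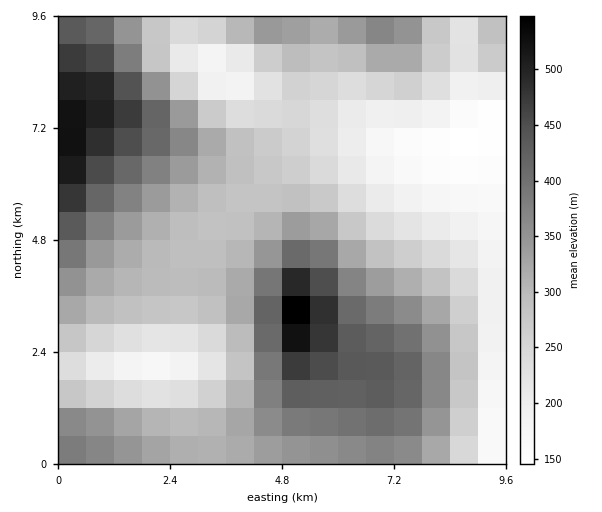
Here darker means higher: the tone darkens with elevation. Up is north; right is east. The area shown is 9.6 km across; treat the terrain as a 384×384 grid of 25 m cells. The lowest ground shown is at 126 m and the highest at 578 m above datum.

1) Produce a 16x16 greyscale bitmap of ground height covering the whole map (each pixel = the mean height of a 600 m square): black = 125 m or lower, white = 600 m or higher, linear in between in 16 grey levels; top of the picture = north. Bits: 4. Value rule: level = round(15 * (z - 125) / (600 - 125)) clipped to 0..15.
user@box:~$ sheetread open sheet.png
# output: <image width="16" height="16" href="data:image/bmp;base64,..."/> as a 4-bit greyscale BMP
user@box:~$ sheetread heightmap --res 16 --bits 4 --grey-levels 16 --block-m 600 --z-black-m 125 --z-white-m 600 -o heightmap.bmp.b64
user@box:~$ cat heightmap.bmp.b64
<image width="16" height="16" href="data:image/bmp;base64,Qk32AAAAAAAAAHYAAAAoAAAAEAAAABAAAAABAAQAAAAAAIAAAAATCwAAEwsAABAAAAAAAAAAAAAAABEREQAiIiIAMzMzAERERABVVVUAZmZmAHd3dwCIiIgAmZmZAKqqqgC7u7sAzMzMAN3d3QDu7u4A////AIh2Zmd3iIZBh2ZWZ4iZl0FUMzRoqZqYUUMhI1i6qphSVDM0Wdupl1JmVVVp25h2QnZlVWjKh2VCh2ZVZ5hlRDKodlVWdlQzIrmHZVVVMyIRyph2VUQyERHbqYZVQyEREdy5dURDMiIRzKdCI0REQyK6hTI0VVZlNal1RGd2eHU1"/>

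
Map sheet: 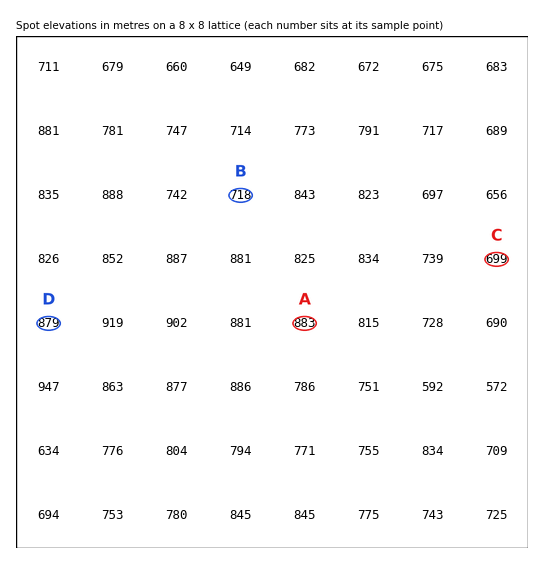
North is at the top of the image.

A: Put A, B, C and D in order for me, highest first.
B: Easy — A D B C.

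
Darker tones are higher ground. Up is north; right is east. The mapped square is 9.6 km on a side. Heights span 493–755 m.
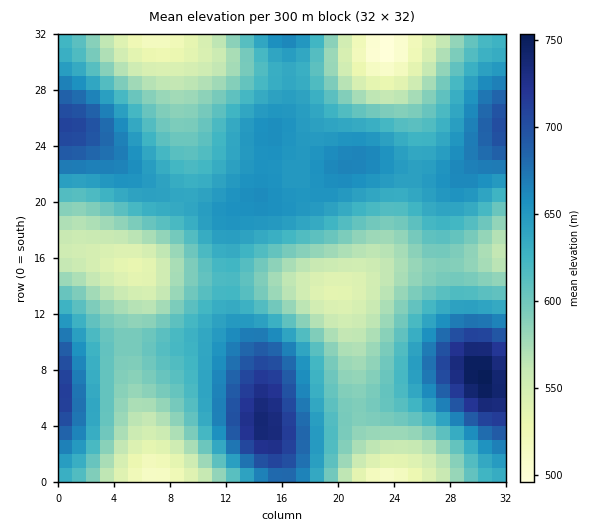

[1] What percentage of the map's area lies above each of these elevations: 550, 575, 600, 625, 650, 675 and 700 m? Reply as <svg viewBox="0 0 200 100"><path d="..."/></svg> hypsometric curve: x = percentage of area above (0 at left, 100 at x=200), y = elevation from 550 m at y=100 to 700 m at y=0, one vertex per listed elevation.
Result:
<svg viewBox="0 0 200 100"><path d="M181 100l-23-17-33-16-34-17-39-17-29-16-11-17"/></svg>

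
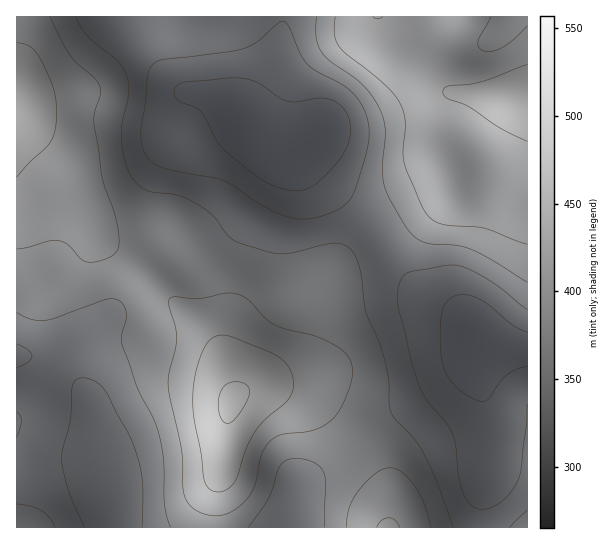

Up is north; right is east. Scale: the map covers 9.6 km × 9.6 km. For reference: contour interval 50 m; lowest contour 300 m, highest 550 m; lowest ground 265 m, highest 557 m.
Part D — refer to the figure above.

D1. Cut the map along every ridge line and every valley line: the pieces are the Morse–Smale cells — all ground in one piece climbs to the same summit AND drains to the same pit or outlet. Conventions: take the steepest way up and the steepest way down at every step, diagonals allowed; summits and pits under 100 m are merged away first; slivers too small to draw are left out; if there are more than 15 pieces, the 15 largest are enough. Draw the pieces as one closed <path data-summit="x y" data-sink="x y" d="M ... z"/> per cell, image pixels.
<path data-summit="233 401" data-sink="243 122" d="M282 16l-265 0-1 89 16 40 52 68 12 24 46 31 32 35 35 31 11 19 15 45-7 15-7 56-4 14-1 44 171 1 2-23-6-26-27-37-21-23-17-15-20-11-24-6-27 2 46-21 16-14 8-13 6-16 2-43 22-31 26-25-57-55-9-16-2-11-15 5-19-2-13-8-10-10-5-10 2-8 30-44 8-37z"/><path data-summit="233 401" data-sink="111 506" d="M17 105l-1 422 199 1 1-35 5-24 6-50 6-20 0-8-13-38-11-19-35-31-32-35-46-31-12-24-52-68z"/><path data-summit="519 98" data-sink="243 122" d="M527 16l-244 0-3 31-5 20-30 44-2 8 5 10 10 10 13 8 19 2 15-5 2 11 9 16 57 54 21-14 45-20 6-5 2-5 7 7 16 4 35 1 9-2 14-16z"/><path data-summit="233 401" data-sink="475 333" d="M373 227l-26 24-22 31-2 43-6 16-8 13-16 14-46 21 27-2 24 6 20 11 17 15 21 23 27 37 6 26 0 23 138 0 1-178-30-5-17-6-13-17-11-10-34-19-16-16z"/><path data-summit="519 98" data-sink="475 333" d="M527 176l-9 12-13 5-43-2-11-4-4-6-2 5-6 5-45 20-21 15 26 40 24 27 34 19 11 10 13 17 17 6 28 4 2 0z"/>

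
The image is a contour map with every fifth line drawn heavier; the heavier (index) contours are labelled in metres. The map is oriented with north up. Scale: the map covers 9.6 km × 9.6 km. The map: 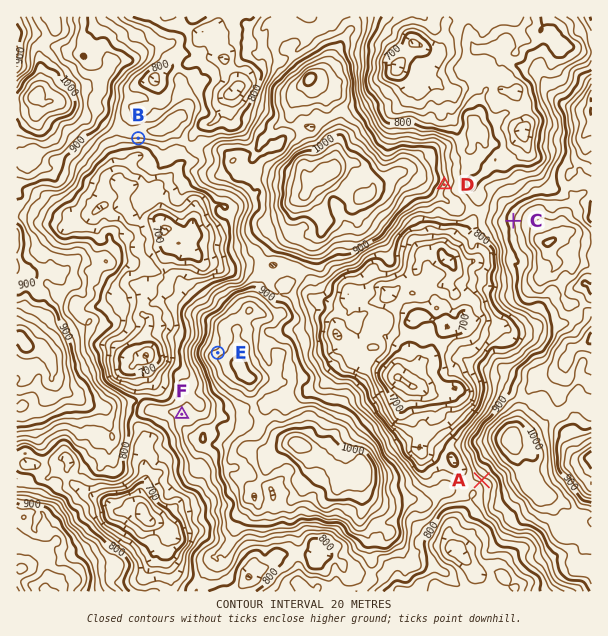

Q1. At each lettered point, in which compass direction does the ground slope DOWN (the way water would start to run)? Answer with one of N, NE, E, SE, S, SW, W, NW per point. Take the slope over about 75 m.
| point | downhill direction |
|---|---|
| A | SW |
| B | S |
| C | W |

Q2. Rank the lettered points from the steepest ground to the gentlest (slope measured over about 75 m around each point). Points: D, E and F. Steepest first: D E F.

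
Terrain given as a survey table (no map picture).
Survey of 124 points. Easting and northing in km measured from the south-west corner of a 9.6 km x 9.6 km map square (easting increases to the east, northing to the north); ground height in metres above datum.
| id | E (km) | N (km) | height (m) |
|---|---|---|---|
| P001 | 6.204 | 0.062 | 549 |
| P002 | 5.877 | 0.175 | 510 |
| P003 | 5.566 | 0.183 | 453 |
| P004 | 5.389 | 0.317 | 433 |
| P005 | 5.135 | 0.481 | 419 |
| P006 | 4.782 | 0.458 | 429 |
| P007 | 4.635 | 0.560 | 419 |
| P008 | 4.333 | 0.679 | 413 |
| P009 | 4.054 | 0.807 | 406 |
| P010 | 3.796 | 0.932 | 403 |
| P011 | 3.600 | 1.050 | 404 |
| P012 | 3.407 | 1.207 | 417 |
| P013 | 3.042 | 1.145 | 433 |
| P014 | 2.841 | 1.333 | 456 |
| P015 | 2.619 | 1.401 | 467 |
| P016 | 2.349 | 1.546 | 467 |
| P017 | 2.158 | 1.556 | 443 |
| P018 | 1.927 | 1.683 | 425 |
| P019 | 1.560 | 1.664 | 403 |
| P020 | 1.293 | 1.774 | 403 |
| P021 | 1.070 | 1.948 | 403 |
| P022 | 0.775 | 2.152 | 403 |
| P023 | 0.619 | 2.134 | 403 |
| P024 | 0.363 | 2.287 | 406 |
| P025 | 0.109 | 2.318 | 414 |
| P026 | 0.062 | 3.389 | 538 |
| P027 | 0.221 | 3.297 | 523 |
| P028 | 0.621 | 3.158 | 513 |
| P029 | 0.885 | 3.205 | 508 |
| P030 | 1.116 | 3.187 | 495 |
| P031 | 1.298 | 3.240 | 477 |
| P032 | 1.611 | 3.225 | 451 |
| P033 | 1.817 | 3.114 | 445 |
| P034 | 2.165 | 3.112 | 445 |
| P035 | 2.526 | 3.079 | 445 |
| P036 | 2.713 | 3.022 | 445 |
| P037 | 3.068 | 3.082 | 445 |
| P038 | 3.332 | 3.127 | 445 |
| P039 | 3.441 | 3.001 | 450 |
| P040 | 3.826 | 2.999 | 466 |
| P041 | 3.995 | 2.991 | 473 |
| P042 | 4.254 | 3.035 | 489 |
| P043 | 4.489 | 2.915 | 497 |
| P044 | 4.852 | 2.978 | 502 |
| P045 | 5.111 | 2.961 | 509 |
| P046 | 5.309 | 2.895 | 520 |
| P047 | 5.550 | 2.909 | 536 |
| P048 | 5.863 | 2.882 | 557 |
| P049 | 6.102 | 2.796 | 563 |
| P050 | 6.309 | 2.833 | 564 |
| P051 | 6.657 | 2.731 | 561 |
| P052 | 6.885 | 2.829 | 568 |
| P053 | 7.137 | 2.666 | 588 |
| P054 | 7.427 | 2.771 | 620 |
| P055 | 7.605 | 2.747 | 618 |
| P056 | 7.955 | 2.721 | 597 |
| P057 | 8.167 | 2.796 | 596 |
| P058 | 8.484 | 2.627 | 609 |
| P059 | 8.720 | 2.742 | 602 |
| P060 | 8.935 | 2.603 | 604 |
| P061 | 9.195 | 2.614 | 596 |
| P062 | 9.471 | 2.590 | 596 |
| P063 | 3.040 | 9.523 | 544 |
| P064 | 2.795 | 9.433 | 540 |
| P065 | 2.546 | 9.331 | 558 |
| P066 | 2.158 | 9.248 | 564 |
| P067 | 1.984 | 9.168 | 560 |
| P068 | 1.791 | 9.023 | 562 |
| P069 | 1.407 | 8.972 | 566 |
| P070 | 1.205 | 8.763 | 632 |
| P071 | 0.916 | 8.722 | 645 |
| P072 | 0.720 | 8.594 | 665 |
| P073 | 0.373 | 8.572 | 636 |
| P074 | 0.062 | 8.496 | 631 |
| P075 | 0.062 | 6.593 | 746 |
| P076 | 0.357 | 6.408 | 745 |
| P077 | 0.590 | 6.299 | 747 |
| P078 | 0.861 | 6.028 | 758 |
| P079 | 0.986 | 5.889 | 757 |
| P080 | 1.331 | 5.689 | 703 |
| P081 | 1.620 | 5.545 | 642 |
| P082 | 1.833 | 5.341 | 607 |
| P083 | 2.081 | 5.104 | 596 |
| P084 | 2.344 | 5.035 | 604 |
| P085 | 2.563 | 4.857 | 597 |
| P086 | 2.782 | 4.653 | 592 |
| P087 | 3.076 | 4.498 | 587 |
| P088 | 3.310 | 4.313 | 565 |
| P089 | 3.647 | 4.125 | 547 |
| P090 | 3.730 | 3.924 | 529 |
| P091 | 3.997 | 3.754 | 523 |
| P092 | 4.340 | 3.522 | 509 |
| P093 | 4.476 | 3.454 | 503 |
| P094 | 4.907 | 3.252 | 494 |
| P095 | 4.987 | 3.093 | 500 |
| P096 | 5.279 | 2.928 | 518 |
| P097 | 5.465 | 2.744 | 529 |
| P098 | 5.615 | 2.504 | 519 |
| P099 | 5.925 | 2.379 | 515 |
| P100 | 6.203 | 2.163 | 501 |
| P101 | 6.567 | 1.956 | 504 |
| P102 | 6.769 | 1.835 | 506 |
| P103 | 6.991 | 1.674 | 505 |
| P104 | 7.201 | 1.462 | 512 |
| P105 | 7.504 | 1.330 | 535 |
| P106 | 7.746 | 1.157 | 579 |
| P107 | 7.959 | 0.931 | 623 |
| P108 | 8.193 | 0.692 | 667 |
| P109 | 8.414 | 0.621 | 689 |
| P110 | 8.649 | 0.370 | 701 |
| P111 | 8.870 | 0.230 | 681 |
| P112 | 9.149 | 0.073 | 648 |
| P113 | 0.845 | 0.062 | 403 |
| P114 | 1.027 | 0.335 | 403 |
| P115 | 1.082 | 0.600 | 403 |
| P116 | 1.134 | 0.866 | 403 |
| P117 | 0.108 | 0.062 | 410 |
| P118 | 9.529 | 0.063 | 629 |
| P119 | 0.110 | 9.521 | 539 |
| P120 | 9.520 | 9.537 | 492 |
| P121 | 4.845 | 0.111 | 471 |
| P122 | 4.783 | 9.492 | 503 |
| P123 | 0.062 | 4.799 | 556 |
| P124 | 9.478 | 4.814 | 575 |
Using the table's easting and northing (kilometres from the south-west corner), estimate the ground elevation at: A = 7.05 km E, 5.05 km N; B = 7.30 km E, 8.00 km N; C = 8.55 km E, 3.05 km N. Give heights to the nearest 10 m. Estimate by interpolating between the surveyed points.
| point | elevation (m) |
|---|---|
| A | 520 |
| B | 490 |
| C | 600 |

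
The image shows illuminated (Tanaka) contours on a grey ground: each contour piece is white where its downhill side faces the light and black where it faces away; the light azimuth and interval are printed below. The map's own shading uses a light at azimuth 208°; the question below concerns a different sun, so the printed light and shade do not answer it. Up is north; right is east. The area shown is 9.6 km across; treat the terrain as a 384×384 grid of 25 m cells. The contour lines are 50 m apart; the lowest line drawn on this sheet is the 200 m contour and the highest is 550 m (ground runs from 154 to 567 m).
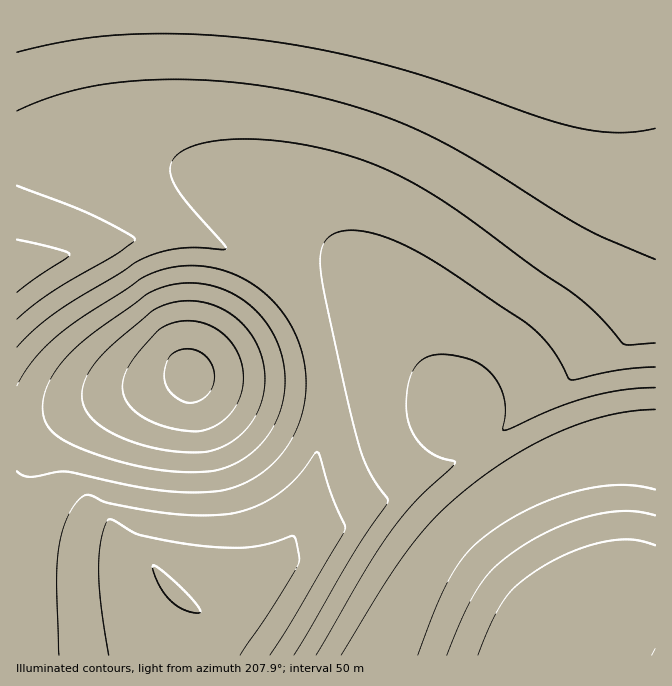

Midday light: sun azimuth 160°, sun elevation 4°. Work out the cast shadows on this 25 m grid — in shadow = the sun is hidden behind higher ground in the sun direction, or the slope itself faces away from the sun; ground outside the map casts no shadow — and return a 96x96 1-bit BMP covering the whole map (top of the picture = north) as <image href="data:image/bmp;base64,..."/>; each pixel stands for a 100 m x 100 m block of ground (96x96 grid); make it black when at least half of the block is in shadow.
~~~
<image width="96" height="96" href="data:image/bmp;base64,Qk2+BAAAAAAAAD4AAAAoAAAAYAAAAGAAAAABAAEAAAAAAIAEAAATCwAAEwsAAAIAAAAAAAAA////AAAAAAAAAAAB///gAAAAAAAAAAAB///wAAAAAAAAAAAB///wAAAAAAAAAAAB///4AAAAAAAAAAAA///4AAAAAAAAAAAA///8AAAAAAAAAAAAf//8AAAAAAAAAAAAf//+AAAAAAAAAAAAP//+AAAAAAAAAAAAP///AAAAAAAAAAAAP///AAAAAAAAAAAAH///gAAAAAAAAAAAH///gAAAAAAAAAAAD///wAAAAAAAAAAAD///4AAAAAAAAAAAB///4AAAAAAAAAAAB///8AAAAAAAAAAAA///+AAAAAAAAAAAA////AAAAAAAAAAAAf///AAAAAAAAAAAAf///gAAAAAAAAAAAP///wAAAAAAAAAAAP///8AAAAAAAAAAAH///+AAAAAAAAAAAD////AAAAAAAAAAAB////wAAAAAAAAAAB////4AAAAAAAAAAA////+AAAAAAAAAAAAAf//gAAAAAAAAAAAAB//4AAAAAAAAAAAAAP/+AAAAAAAAAAAAAD//gAAAAAAAAAAAAA//8AAAAAAAAAAAAAf//4AAAAAAAAAAAAP///8AAAAAAAAAAAH///8AAAAAAAAAAAD///8AAAAAAAAAAAB///+AAAAAAAAAAAA////gAAAAAAAAAAA////4AAAAAAAAAAAf////wAAAAAAAAAAP/////gAAAAAAAAAP//////AAAAAAAAAH//////4AAAAAAAAH//////+AAAAAAAAH///////wAAAAAAAD///////8AAAAAAAD////////AAAAAAAD////////wAAAAAAD//7/////4AAAAAAB//z/////+AAAAAAB//j//////AAAAAAB//j//////gAAAAAB//D//////gAAAAAB/+D//////gAAAAAA/+D//////AAAAAAA/8D/////+AAAAAAA/8D/////+AAAAAAA/4D/////8AAAAAAAf4D/////4AAAAAAAfwD/////wAAAAAAAfwD/////gAAAAAAAPgD/////AAAAAAAAPAD////+AAAAAAAAHAD////8AAAAAAAACAD////4AAAAAAAAAAD////wAAAAAAAAAAD////wAAAAAAAAAAB////gAAAAAAAAAAA////AAAAAAAAAAAAf//+AAAAAAAAAAAAP//8AAAAAAAAAAAAH//4AAAAAAAAAAAAH//wAAAAAAAAAAAAD//gAAAAAAAAAAAAB//gAAAAAAAAAAAAB//AAAAAAAAAAAAAA/+AAAAAAAAAAAAAA/8AAAAAAAAAAAAAA/4AAAAAAAAAAAAAA/wAAAAAAAAAAAAAA/wAAAAAAAAAAAAAA/gAAAAAAAAAAAAAA/AAAAAAAAAAAAAAA/AAAAAAAAAAAAAAA+AAAAAAAAAAAAAAB8AAAAAAAAAAAAAAB8AAAAAAAAAAAAAD/8AAAAAAAAAAAAAD///gAAAAAAAAAAAD////AAAAAAAAAAAD////gAAAAAAAAAAD////gAAAAAAAAAAD////gAAAAAAAAAAD////AAAAAAAAAAAA="/>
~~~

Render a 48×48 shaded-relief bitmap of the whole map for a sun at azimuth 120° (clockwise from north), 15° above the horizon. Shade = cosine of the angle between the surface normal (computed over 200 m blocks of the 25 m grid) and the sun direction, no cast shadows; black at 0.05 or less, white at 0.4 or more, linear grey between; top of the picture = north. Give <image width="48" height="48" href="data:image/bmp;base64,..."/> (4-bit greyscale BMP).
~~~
<image width="48" height="48" href="data:image/bmp;base64,Qk32BAAAAAAAAHYAAAAoAAAAMAAAADAAAAABAAQAAAAAAIAEAAATCwAAEwsAABAAAAAAAAAAAAAAABEREQAiIiIAMzMzAERERABVVVUAZmZmAHd3dwCIiIgAmZmZAKqqqgC7u7sAzMzMAN3d3QDu7u4A////ALu7u7uqmZh2VDIiIjV5vN7u3MupmZmHZru7u7uqmZiGVEMiIjRorN7u3cupmZmYdru8y7uqqZmIZUMiIiNXm83u7cypmZmYdru8y7uqqZiIhlQyIiNGis3u7dy6mZmZh7u8zLu6qZiZmGQyIiI1ebze7t3LqZmZmLu8zLu6qZmZmYZDIiI0aKve7u3MuqqZmbu8zMu6mZmqqqhkIhIjV5rN7u3cy7qqmau8zMy6mqqqqqqGQiIjRnm83e7d3Mu6qqu8zMypqqq7u7qXZCIiNWirzd3d3cy7qqvMzMuqu7u7u7uod1MiJFeKvM3d3dzLuqvM3bqru7vMzMy5d3ZCI0V4mrzN3dzMu6vM3Lu7u8zM3dzKd3d2QzRWiau8zMzMu6u8y7u7vMzN3d3bh3eIdUNFZ4mrvMzLu6q7u7u7vMzd7u7cl3d4iHZEVniZqru7qpqqqqq7vMze7u7tp3d4iJmGRFZ4iZqqqYmZqqqqu8ze///up3d3iJmZdUVWd4iJmXiJmZmqq7ze///+t3d3iImaqWRFVmd3iGd4iIiZqrze///+uHd3eImZqpdURVZmd1Znd3iImave///+yHd3eIiZqqqFREVVZkVWZmd3iJvN7//+uHd3eIiZmqqpZERVVURFVVZmZ5rN7v/+uHd3eIiJmqqql1RFVTNEREVVVom83u7tt3d3iIiJmaqqqoZVVTMzNERERXmrzd7tp3d4iIiJmZqqqql2ZiIzMzMzNWiavN3bl3d4iIiZmZmqqqqYdyIiIiIiNGeKu8zKh3eIiImZmZmaqqqpmSIiIiIiJFaJq7y5d3iIiImZmZmZmqqZmTIiIiIRI1Z4mquYd4iIiJmZmZmZmZmZmTMzIiISI0V4iamIiIiIiZmZmZmZmZmZmUQzMyIiM0VniZiIiIiImZmZmZmZmZmZmYdlRDIiNEVniIiIiIiImZmZmZmZmZmZmaqZh2VERFZ3iIiIiIiJmZmZmZmZmZmZmaqqmZiHd3eIiIiIiIiJmZmZmZmZmZmZmaqqmZmZmIiIiIiIiIiZmZmZmZmZmZmZmaqZmZmZmYiIiIiIiIiZmZmZmZmZmZmZmZmZmZmZmIiIiIiIiIiZmZmZmZmZmZmZmZmZmZmZiIiIiIiIiIiZmZmZmZmZmZmZmJmZmZmIiIiIiIiIiIiZmZmZmZmZmZmZiJmYiIiIiIiIiIiIiIiJmZmZmZmZmZmYiIiIiIiIiIiIiIiIiIiJmZmZmZmZmZmYiIiIiIiIiIiIiIiIiIiImZmZmZmZmZmIiIiIiIiIiIiIiIiIiIiIiZmZmZmZmZiIiHd4iIiIiIiIiIiIiIiIiJmZmZmZmIiIiHd3d3iIiIiIiIiIiIiIiImZmZmZiIiIiHd3d3d3eIiIiIiIiIiIiIiImZiIiIiIiHd3d3d3d3iIiIiIiIiIiIiIiIiIiIiIiHd3d3d3d3iIiIiIiIiIiIiIiIiIiIiIiHd3d3d3d3eIiIiIiIiIiIiIiIiIiIiIiHd3d3d3d3eIiIiIiIiIiIiIiIiIiIiIiA=="/>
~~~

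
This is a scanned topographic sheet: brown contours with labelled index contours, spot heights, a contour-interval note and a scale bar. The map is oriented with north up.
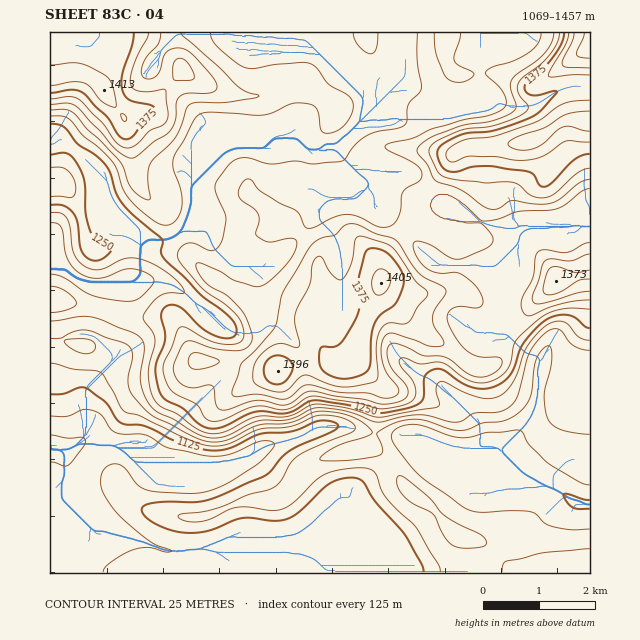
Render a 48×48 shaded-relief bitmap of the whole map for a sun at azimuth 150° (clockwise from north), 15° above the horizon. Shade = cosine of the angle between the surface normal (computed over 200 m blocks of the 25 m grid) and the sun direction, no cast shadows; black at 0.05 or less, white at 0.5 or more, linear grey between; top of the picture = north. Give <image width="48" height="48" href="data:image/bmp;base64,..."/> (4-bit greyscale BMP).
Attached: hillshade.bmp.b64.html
<image width="48" height="48" href="data:image/bmp;base64,Qk32BAAAAAAAAHYAAAAoAAAAMAAAADAAAAABAAQAAAAAAIAEAAATCwAAEwsAABAAAAAAAAAAAAAAABEREQAiIiIAMzMzAERERABVVVUAZmZmAHd3dwCIiIgAmZmZAKqqqgC7u7sAzMzMAN3d3QDu7u4A////AHd2ZmZ2ZlVnd3ZWd3d3d3d3d4d3ZmZmZnd2ZmZ3d2Znd3dmd3d3d3d3d4h3dmZVVXd2ZmZ3iIiHd3d3d3d3d3d3d3d3dmZVVWd3d3eImaqpiIiId3d3d3d3d3dmd2ZlVWZ3d3iIiImrqqqqmHd3d4iHdmVWZndmVWZ3d3dmVVVompmrqYd3eIiHdmVVVmZ2ZnZ3d3ZUMzMzVneKuph3d3h3ZmZVVVZneHdnd3ZVVVQyI0RXq6qYd3dmVmd2ZmZ4iXZmZnd3d3dlMzRGiruph2ZmZnd3d3iIiGZmZmd3d4iIdUQ0WJu7mHZmd3d3d3iId2dmZmd4iavMuWVDNFeJmHZ3d4h3d3eId3h2Z4iJq83//bl1MiNFeId4iaqZh3eIiImHeKqqq7zv//7cpkRFiruqq7u6qHeIiJmYd5qrupm9/////cqqvv/cuqu7uod4iJmZh4mZqoeK3u7////t3v/smImqu5d3d5mYh3d3mZhnnN3e///9y93KiJqqqpdnd4mYh2ZmeJl2aKvM3czcuYiZmavMy5dmd4mZh2VFZ4mXVWeaqZmrqGaKqaq83KdmZ4mZl2UzRXiHVDRnh3eJqYibuod4vbhmd4iIiHZDM0VDMyNFZmVoqpmauXVVjNp3iYh3iZhkNEMyIzNGZmVXq7qYiHZme+yXiZmIiZh2VURURWVWd2VWm7qYd3d3ed/JiLupmIdmZVZ4dndlZ3ZVi6mZiIiId778mKqYdmVEVWiZh2dlV4dleqmZmZmIdoz+ynd2ZmVERXmZdlVlRXdmeamImYh3dUjNzFVnh3dlZ4iHZlVVVWdlZ5l2Znd3dTN6qlaKqpiIiIdmd3ZEVmZVVndlVmd3dkI1Z2eJq7qYh3ZWd3dkRXZUVmdmd4mId1MjNGZ3iZmHZVVVZ3d2RGZURFd3eJmph2QzM2VmZ3d3dVZlZ3iHU1ZUM1eId3eIh2VVQ3Znd3eJmGZmZnd4ZEREM0aHdmZ4iHd3Zph3d3iJmXdmZnd3dlREVVZ3dmeKqqqph7qId3iIiYd3d3dmd2VVZmZ3d3iaqrzLqKqYdniHeId2d3d3d3d3dmVomZiJmZvMy4iIdmiHd3dlZnZ3d3d3dmVXm6mJmYirzGZ4d2eIh3dlVWZmZmd3d3Zmi7qpqpiKu0V4iImZmHdlVVVWZmZ3iIh2aKqqqqqZqlZ4mau6qod2ZmZmZ3dmd3ZUNGiIiaqpmmeJiKu7u5d3d3d3d3d2VVQyABIjNGiqmpiIh4q7u6h3iIh3d3iHZVVUIAAAACNoiMqIiHiZqqqZmZmId3eHd3ZmZTIhARI1ZdyYiGVnmru6mZmYh3d3d3Zmd3ZlRGUzRNyoiHVFiqqph3iIiHZ3d3dmeIh3ZXl1VaqoeJdUaZmHZlZnd3d3d3dmeIiHUzaZmWd3Z6p1V3dmZmZmZ3d3d3dmd3d3UwFJu2ZmZ5uXRWZmZ2ZmZ3d3d3dmd3d3ZTADind3d4qoVFZnd3d3d3d3h3dmd3d3d2MANnd3d4mqdVZ3d3d3d3d3h3dmd3d3d3UQJA=="/>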